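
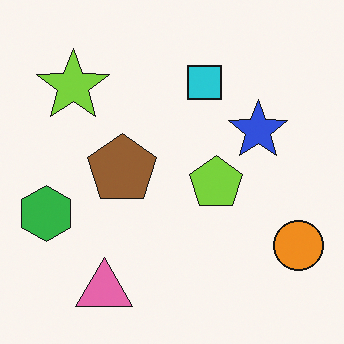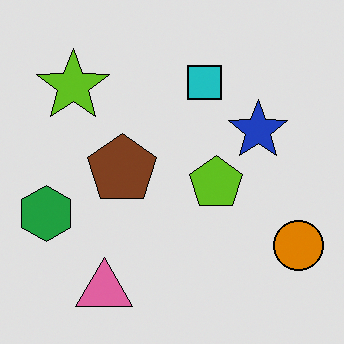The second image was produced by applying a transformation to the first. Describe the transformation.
It was posterized to a reduced palette.

Each flat color has snapped to a coarser quantized level — most visibly, the near-white background has dropped to a flat grey.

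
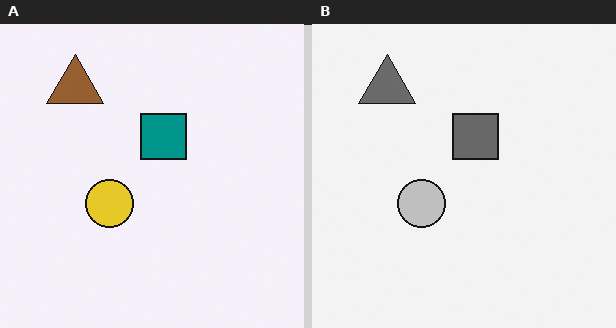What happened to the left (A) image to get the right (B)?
The transformation is: converted to grayscale.

All color is removed — every shape is now a shade of grey.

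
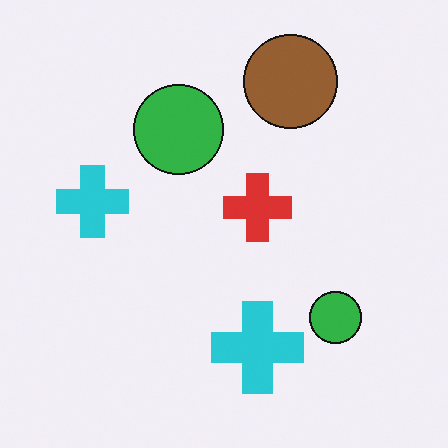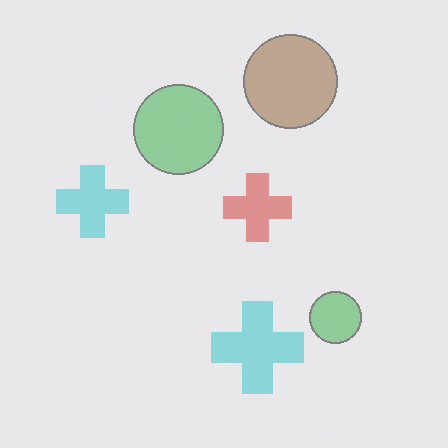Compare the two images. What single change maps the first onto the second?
It was given much lower contrast.

Tones are pushed toward mid-grey across the whole image — a global contrast change.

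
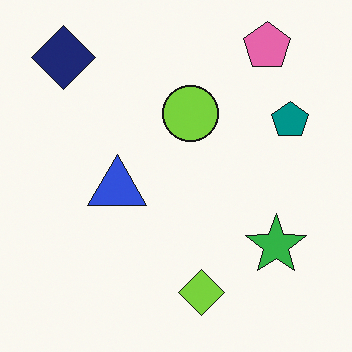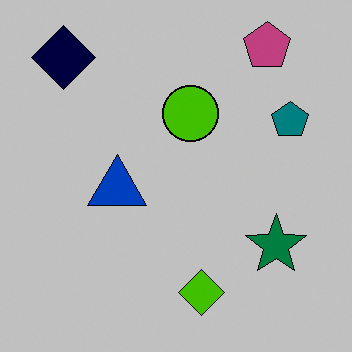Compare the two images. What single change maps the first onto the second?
This is the original image aggressively posterized.

Each flat color has snapped to a coarser quantized level — most visibly, the near-white background has dropped to a flat grey.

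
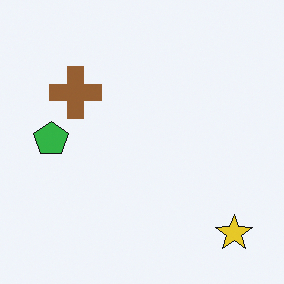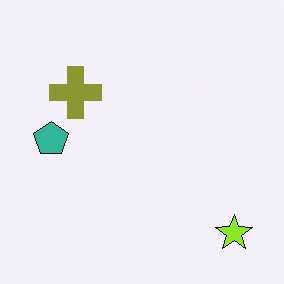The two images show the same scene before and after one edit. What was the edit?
The image was hue-shifted slightly.

Every shape's color has rotated by the same amount around the hue wheel — a uniform hue shift.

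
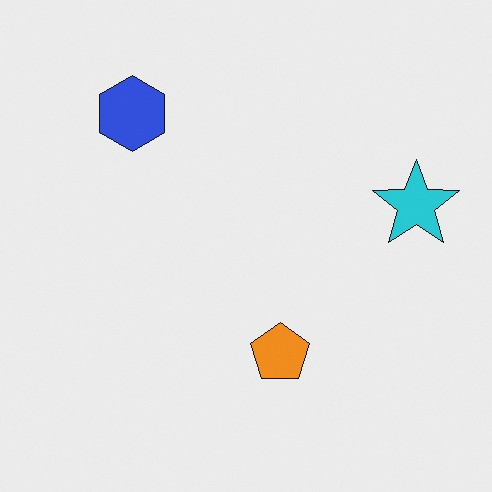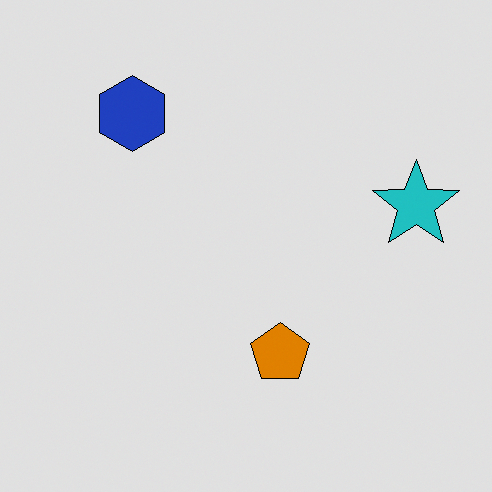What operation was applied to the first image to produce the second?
This is the original image moderately posterized.

Each flat color has snapped to a coarser quantized level — most visibly, the near-white background has dropped to a flat grey.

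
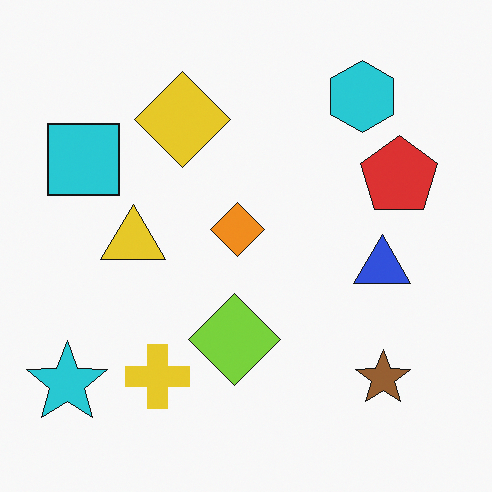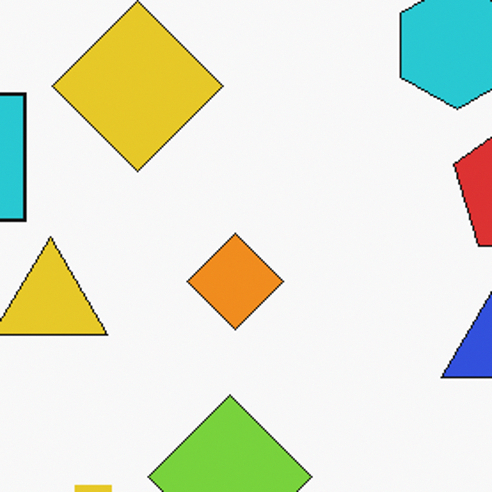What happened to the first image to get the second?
The image was cropped to a noticeably smaller region and rescaled.

The visible shapes are larger and the field of view is narrower; shapes near the original edges may be partly or wholly outside the frame — a crop-and-rescale.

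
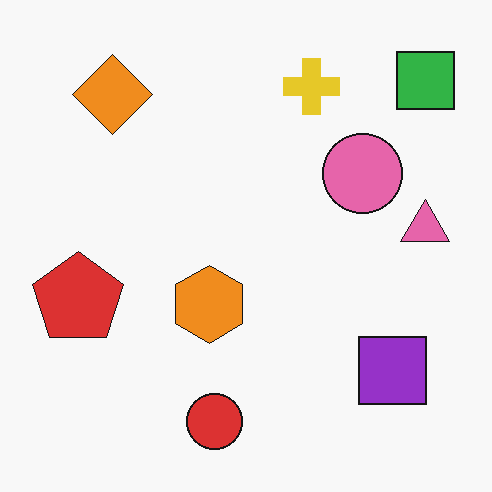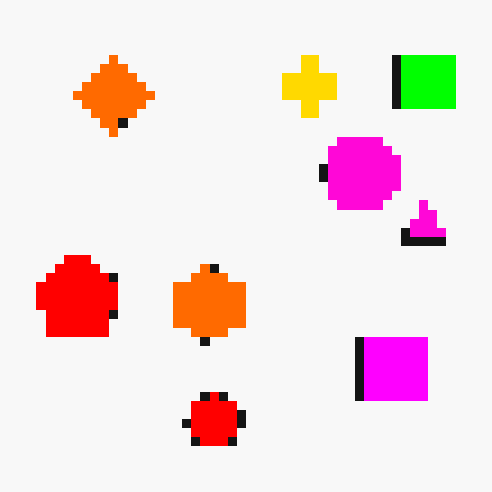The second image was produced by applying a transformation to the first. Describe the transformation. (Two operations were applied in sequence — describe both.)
Made much more vivid (saturation change), then heavily pixelated into large blocks.

All colors are more vivid — a global saturation change. Shapes are reduced to large square blocks; fine edges and outlines are lost — a downscale-then-upscale (mosaic) effect.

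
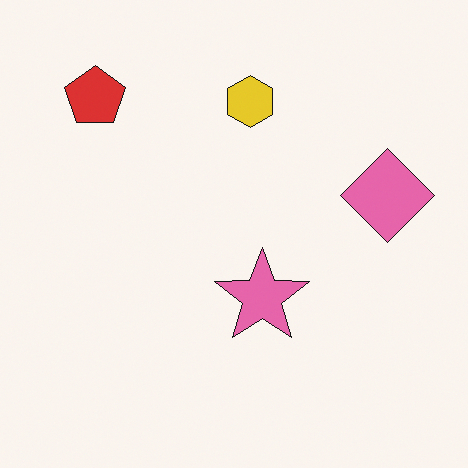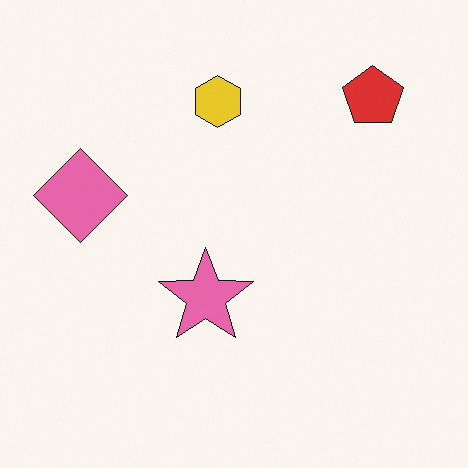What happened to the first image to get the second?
It was flipped horizontally (left ↔ right).

The pink diamond is in the right of the first image and the left of the second — shapes on opposite sides of the vertical midline have swapped in a mirror flip.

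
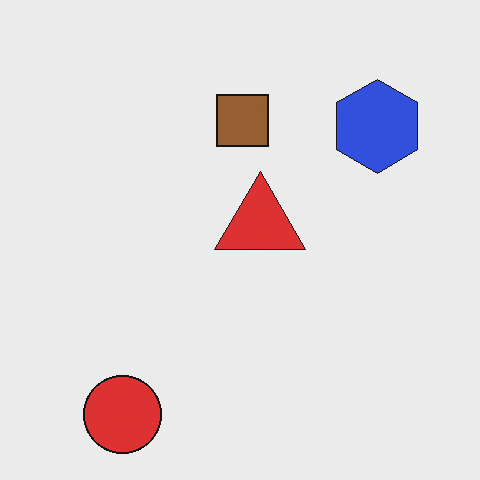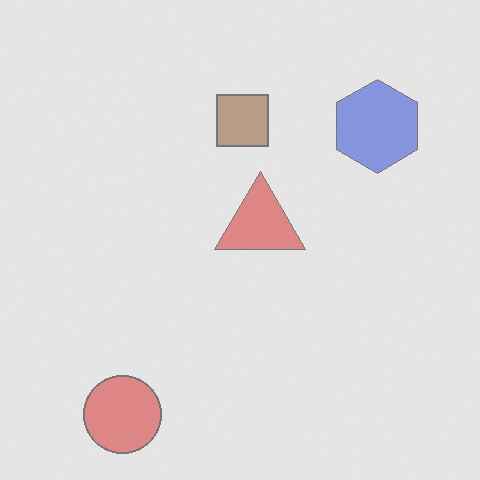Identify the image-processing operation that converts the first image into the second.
The second image is the first washed out (contrast reduced).

Tones are pushed toward mid-grey across the whole image — a global contrast change.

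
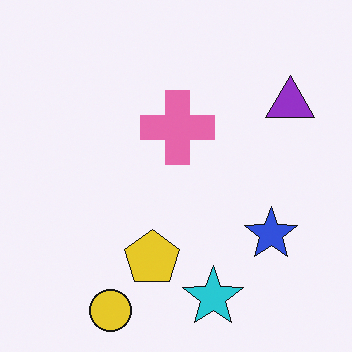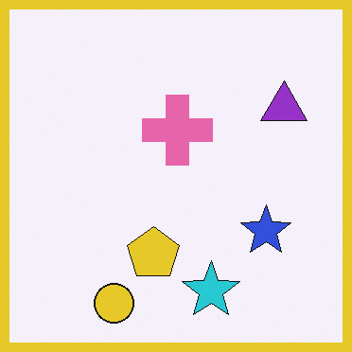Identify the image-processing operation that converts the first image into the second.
This is the original image framed with a yellow border.

A solid yellow frame runs around the edge of the second image, with the content slightly shrunk inside it.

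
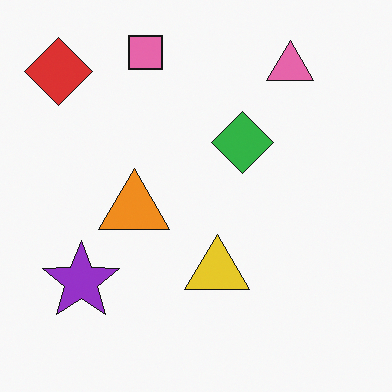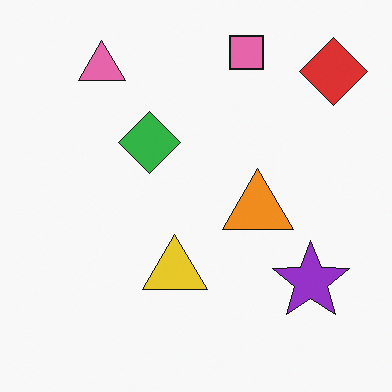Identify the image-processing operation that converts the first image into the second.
It was flipped horizontally (left ↔ right).

The red diamond is in the top-left of the first image and the top-right of the second — shapes on opposite sides of the vertical midline have swapped in a mirror flip.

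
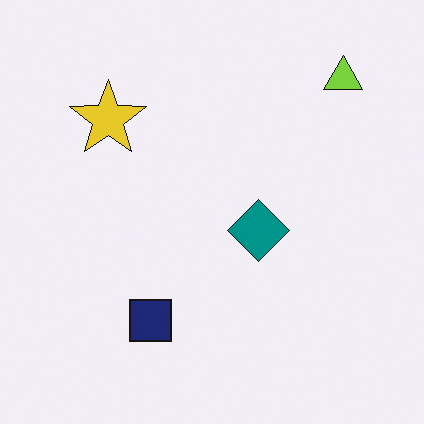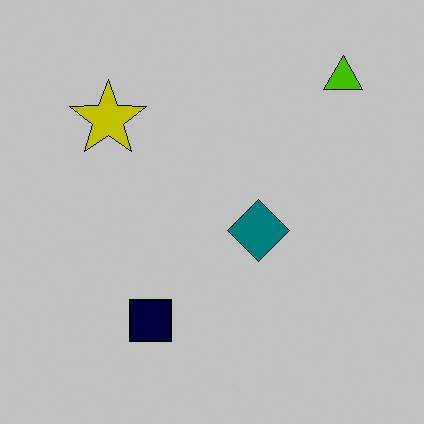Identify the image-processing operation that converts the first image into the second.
The image was heavily posterized to just a handful of flat colors.

Each flat color has snapped to a coarser quantized level — most visibly, the near-white background has dropped to a flat grey.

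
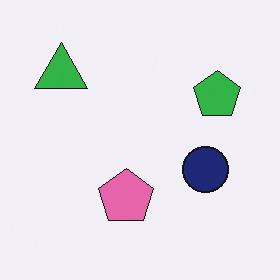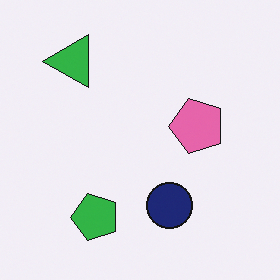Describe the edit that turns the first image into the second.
This is the original image transposed (reflected across the top-left ↔ bottom-right diagonal).

Shapes have swapped their row and column positions — what was in the top-right is now in the bottom-left — a diagonal reflection.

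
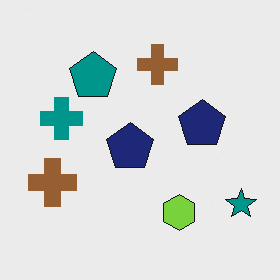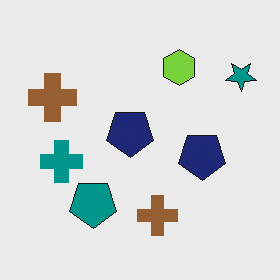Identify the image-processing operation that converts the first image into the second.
The transformation is: flipped vertically (top ↔ bottom).

The lime hexagon is in the bottom of the first image and the top of the second — shapes on opposite sides of the horizontal midline have swapped in a mirror flip.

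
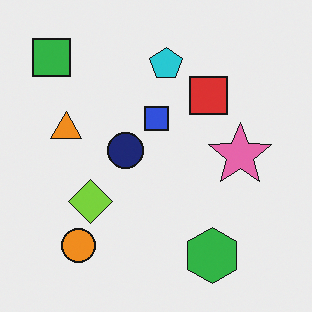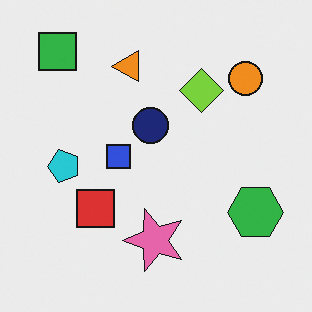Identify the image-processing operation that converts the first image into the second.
The image was transposed (reflected across the top-left ↔ bottom-right diagonal).

Shapes have swapped their row and column positions — what was in the top-right is now in the bottom-left — a diagonal reflection.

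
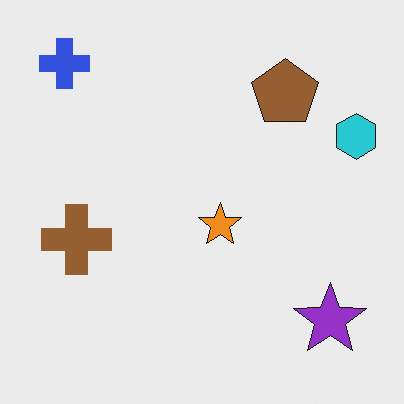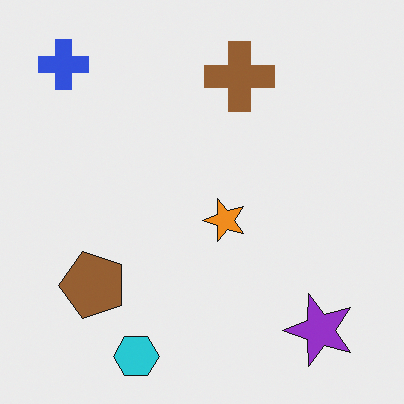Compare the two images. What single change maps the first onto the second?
The image was transposed (reflected across the top-left ↔ bottom-right diagonal).

Shapes have swapped their row and column positions — what was in the top-right is now in the bottom-left — a diagonal reflection.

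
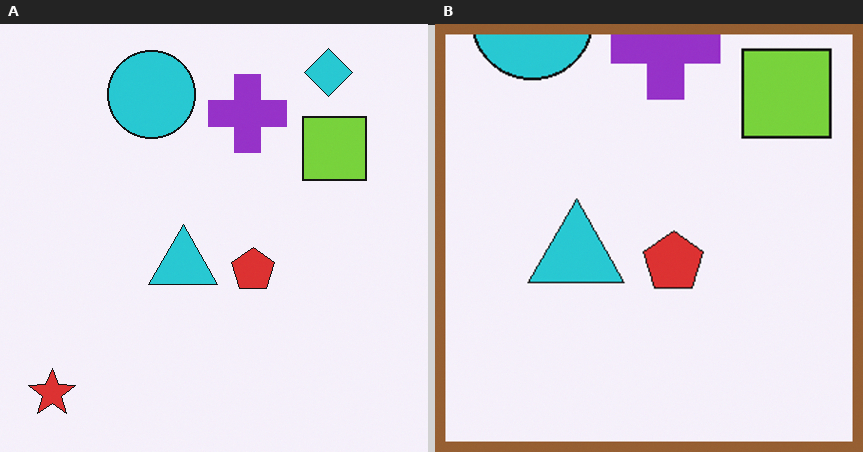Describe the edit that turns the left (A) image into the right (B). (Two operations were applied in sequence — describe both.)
It was cropped to a modestly smaller region and rescaled, then framed with a brown border.

The visible shapes are larger and the field of view is narrower; shapes near the original edges may be partly or wholly outside the frame — a crop-and-rescale. A solid brown frame runs around the edge of the right (B) image, with the content slightly shrunk inside it.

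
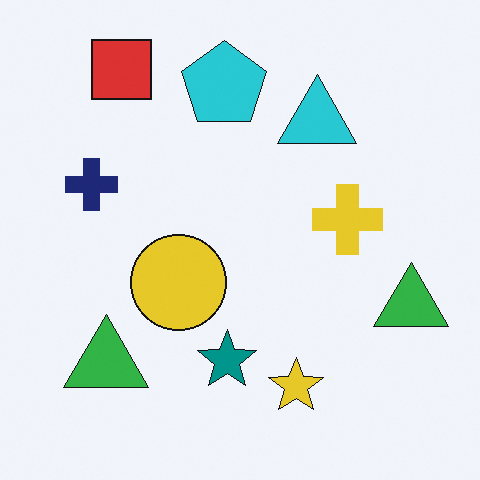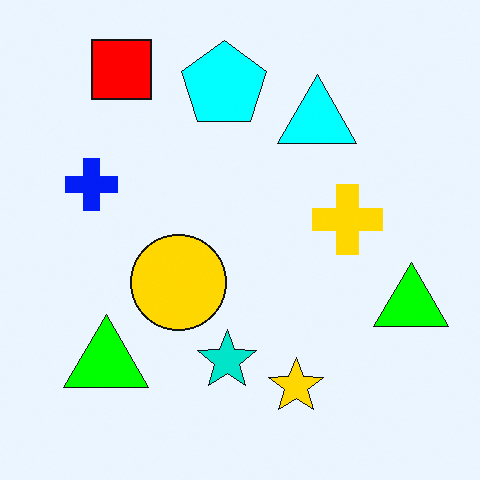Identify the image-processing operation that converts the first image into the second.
The transformation is: heavily oversaturated.

All colors are more vivid — a global saturation change.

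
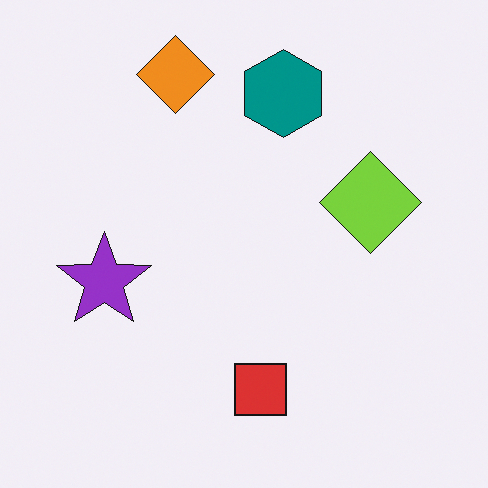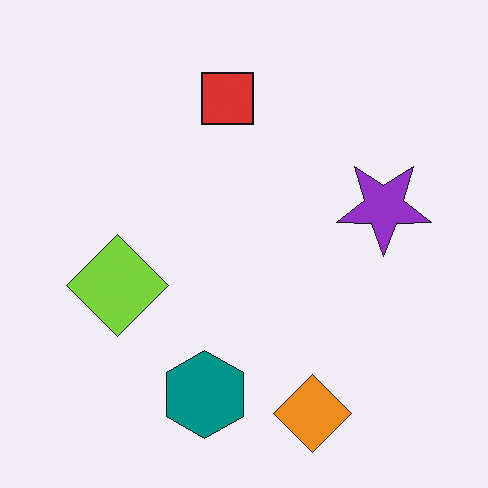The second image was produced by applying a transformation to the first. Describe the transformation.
Rotated 180°.

The orange diamond sits in the top of the first image and the bottom of the second — consistent with a whole-image 180° rotation.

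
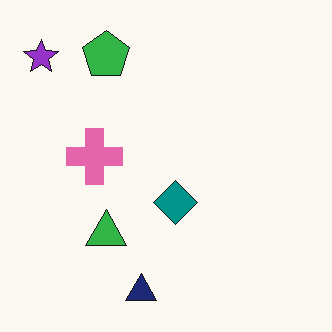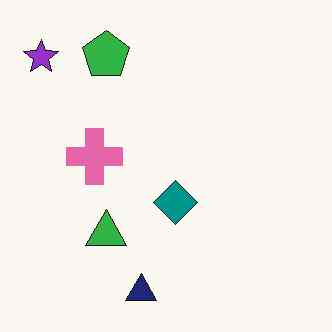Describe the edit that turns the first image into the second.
The transformation is: JPEG-compressed with visible artifacts.

Blocky 8×8 compression artifacts appear around shape edges and the flat background shows ringing — characteristic JPEG degradation.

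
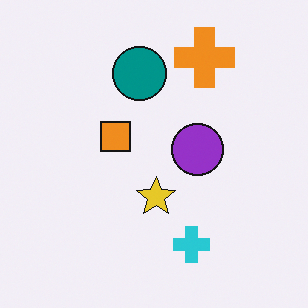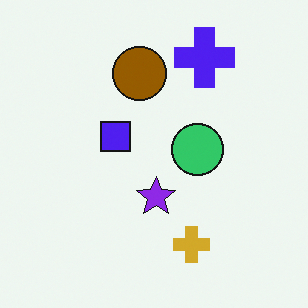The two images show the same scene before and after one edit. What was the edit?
The second image is the first hue-shifted by a large amount.

Every shape's color has rotated by the same amount around the hue wheel — a uniform hue shift.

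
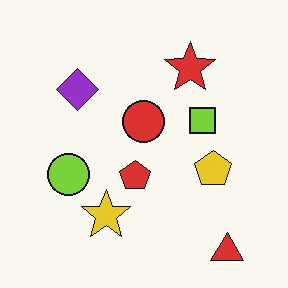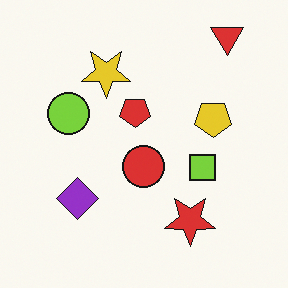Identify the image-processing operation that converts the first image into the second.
The transformation is: flipped vertically (top ↔ bottom).

The red triangle is in the bottom-right of the first image and the top-right of the second — shapes on opposite sides of the horizontal midline have swapped in a mirror flip.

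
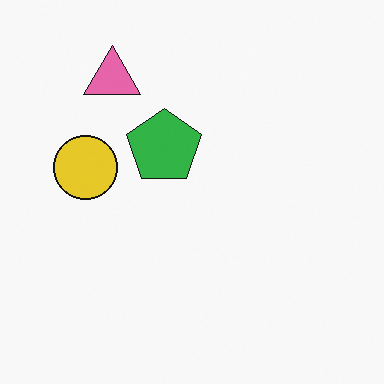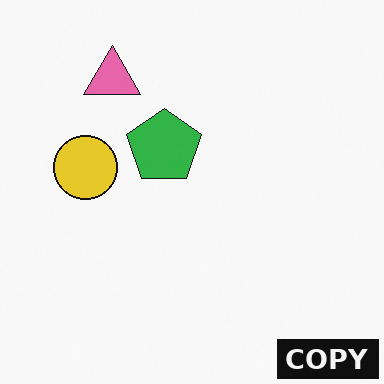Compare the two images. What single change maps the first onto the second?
Watermarked with the text "COPY" in the lower-right corner.

A dark label reading "COPY" appears in the lower-right corner.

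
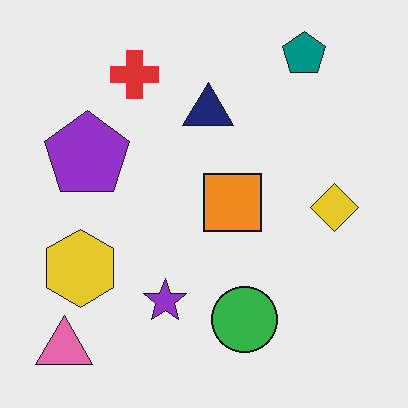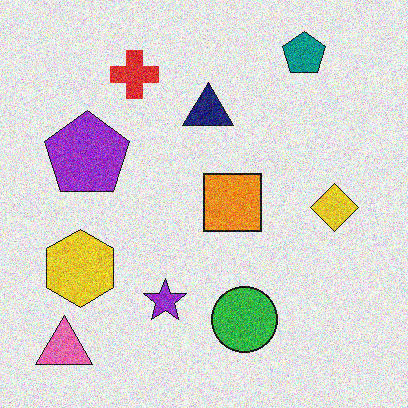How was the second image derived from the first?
The image was degraded with moderate additive noise.

Random speckle covers the whole image, including the flat background.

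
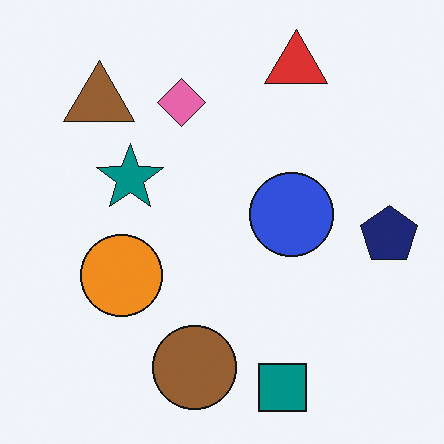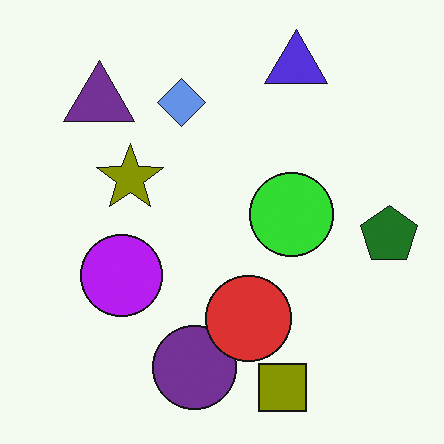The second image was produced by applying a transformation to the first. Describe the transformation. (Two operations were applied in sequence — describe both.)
The second image is the first hue-shifted by a large amount, then overlaid with an additional red circle.

Every shape's color has rotated by the same amount around the hue wheel — a uniform hue shift. A red circle appears in the second image that is absent from the first.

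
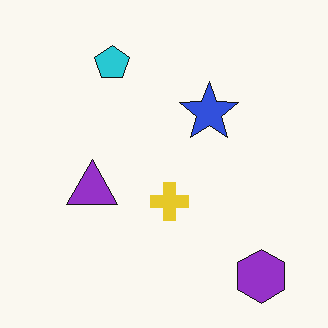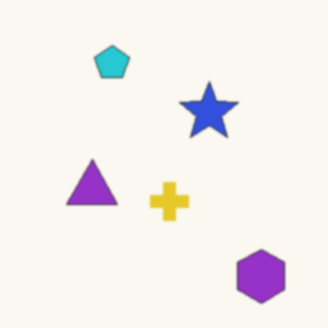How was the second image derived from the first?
The image was lightly blurred.

Shape edges and outlines are uniformly softened across the whole image.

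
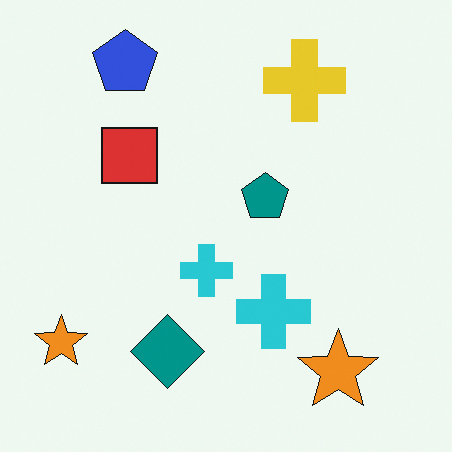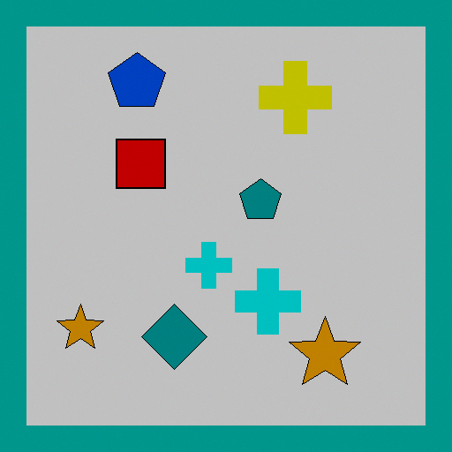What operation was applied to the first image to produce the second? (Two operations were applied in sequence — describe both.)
The transformation is: heavily posterized to just a handful of flat colors, then framed with a teal border.

Each flat color has snapped to a coarser quantized level — most visibly, the near-white background has dropped to a flat grey. A solid teal frame runs around the edge of the second image, with the content slightly shrunk inside it.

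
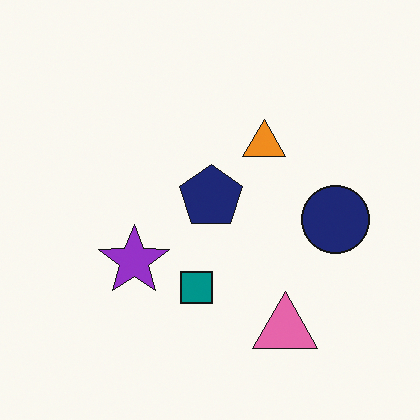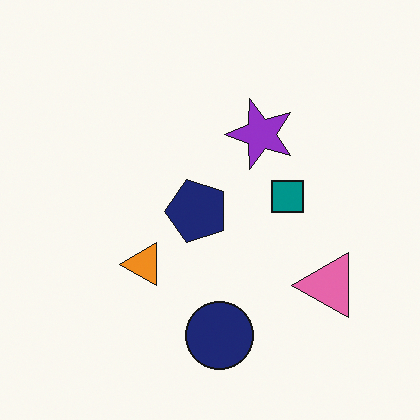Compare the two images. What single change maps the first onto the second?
Transposed (reflected across the top-left ↔ bottom-right diagonal).

Shapes have swapped their row and column positions — what was in the top-right is now in the bottom-left — a diagonal reflection.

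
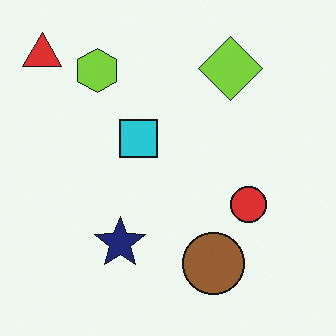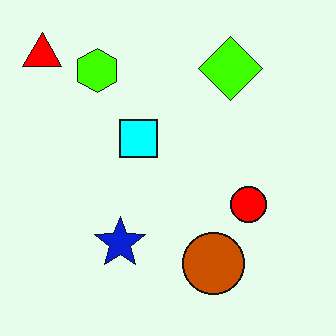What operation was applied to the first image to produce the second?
It was heavily oversaturated.

All colors are more vivid — a global saturation change.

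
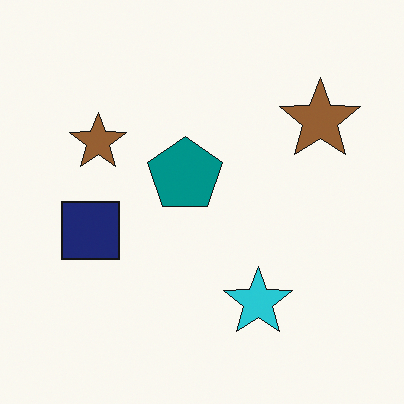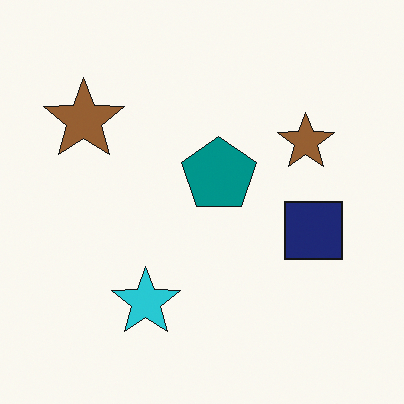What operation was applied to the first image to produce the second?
This is the original image flipped horizontally (left ↔ right).

The navy square is in the left of the first image and the right of the second — shapes on opposite sides of the vertical midline have swapped in a mirror flip.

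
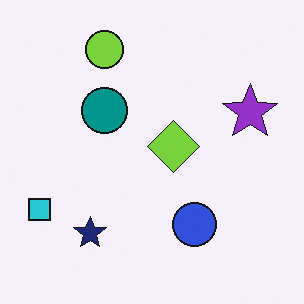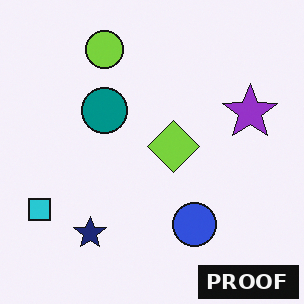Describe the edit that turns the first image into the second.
It was watermarked with the text "PROOF" in the lower-right corner.

A dark label reading "PROOF" appears in the lower-right corner.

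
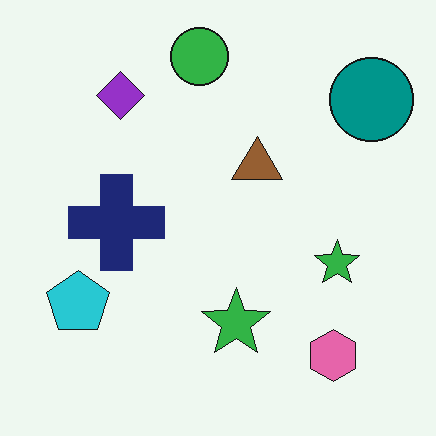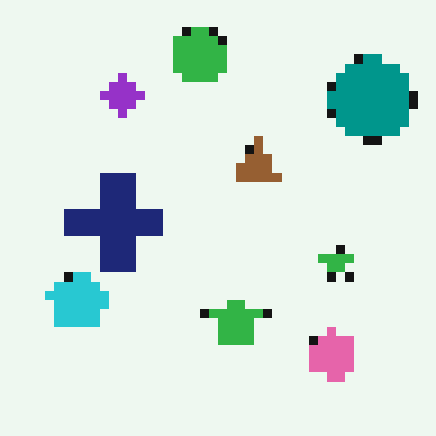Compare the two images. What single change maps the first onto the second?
The second image is the first coarsely pixelated.

Shapes are reduced to large square blocks; fine edges and outlines are lost — a downscale-then-upscale (mosaic) effect.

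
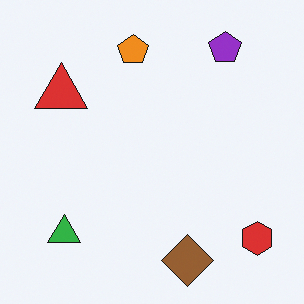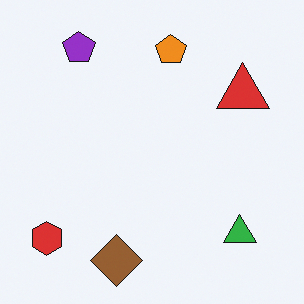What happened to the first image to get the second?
It was flipped horizontally (left ↔ right).

The red hexagon is in the bottom-right of the first image and the bottom-left of the second — shapes on opposite sides of the vertical midline have swapped in a mirror flip.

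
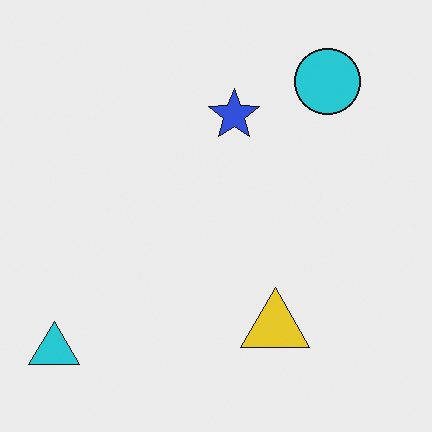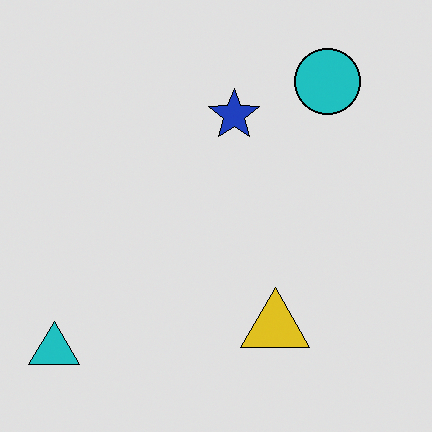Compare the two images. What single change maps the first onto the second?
Posterized to a reduced palette.

Each flat color has snapped to a coarser quantized level — most visibly, the near-white background has dropped to a flat grey.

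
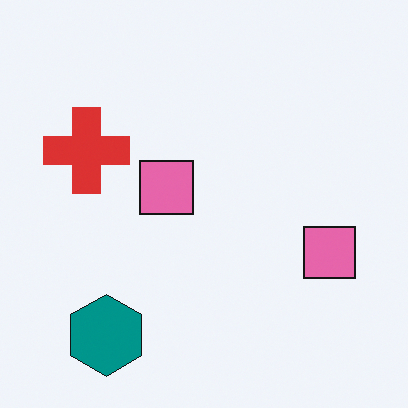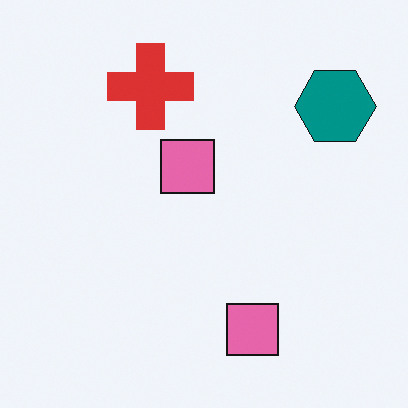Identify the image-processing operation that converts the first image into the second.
Transposed (reflected across the top-left ↔ bottom-right diagonal).

Shapes have swapped their row and column positions — what was in the top-right is now in the bottom-left — a diagonal reflection.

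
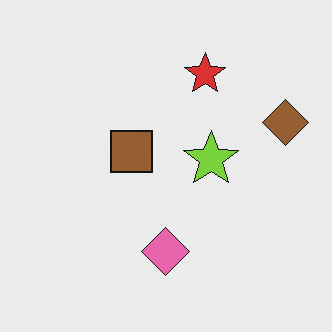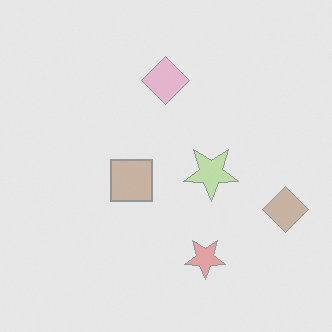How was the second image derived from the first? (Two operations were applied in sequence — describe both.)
This is the original image flipped vertically (top ↔ bottom), then washed out (contrast reduced).

The red star is in the top of the first image and the bottom of the second — shapes on opposite sides of the horizontal midline have swapped in a mirror flip. Tones are pushed toward mid-grey across the whole image — a global contrast change.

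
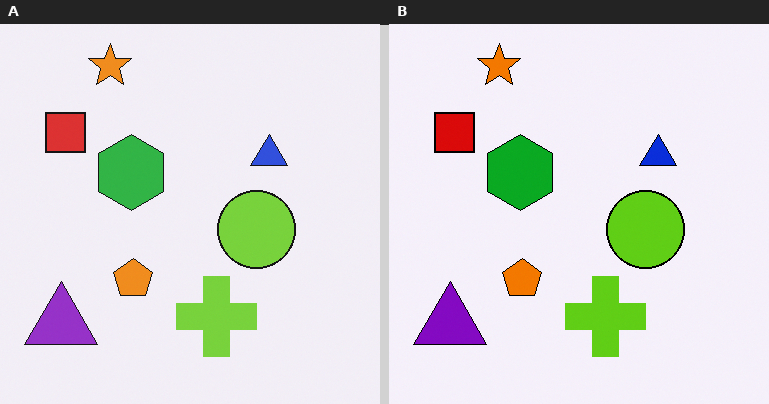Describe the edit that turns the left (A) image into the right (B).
The image was given slightly increased contrast.

Tones are pushed away from mid-grey across the whole image — a global contrast change.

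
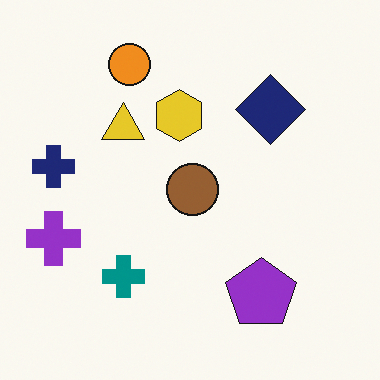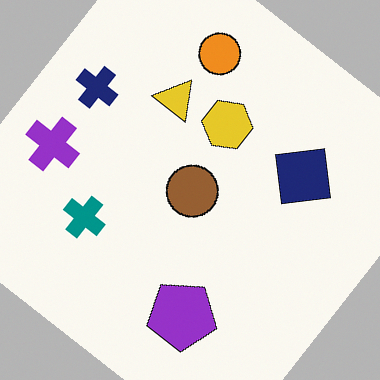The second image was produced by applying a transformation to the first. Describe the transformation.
This is the original image rotated clockwise by a large amount — several tens of degrees.

Every shape is tilted by the same angle and the image corners show triangular fill wedges — a whole-image rotation by a non-right angle.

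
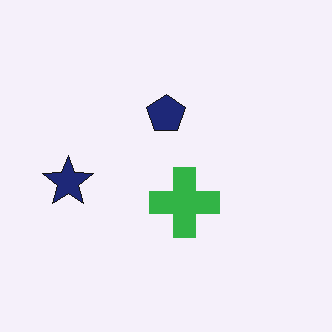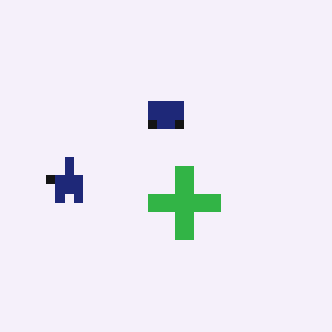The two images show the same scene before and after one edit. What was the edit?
The second image is the first heavily pixelated into large blocks.

Shapes are reduced to large square blocks; fine edges and outlines are lost — a downscale-then-upscale (mosaic) effect.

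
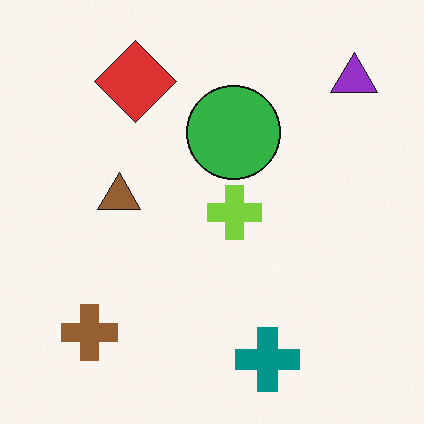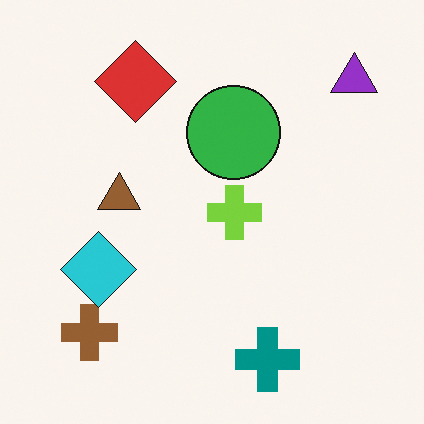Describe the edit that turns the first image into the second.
The transformation is: overlaid with an additional cyan diamond.

A cyan diamond appears in the second image that is absent from the first.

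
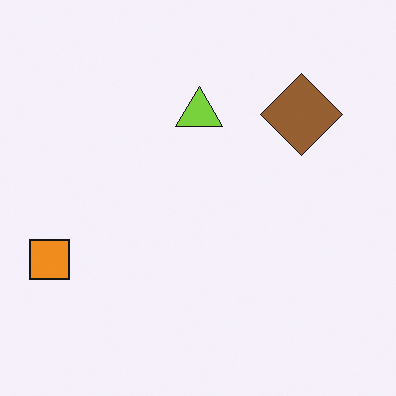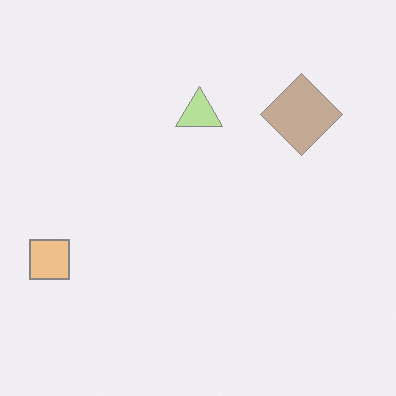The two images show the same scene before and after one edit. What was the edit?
The transformation is: washed out (contrast reduced).

Tones are pushed toward mid-grey across the whole image — a global contrast change.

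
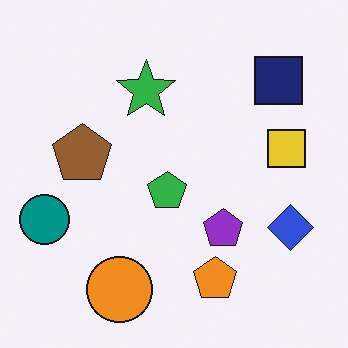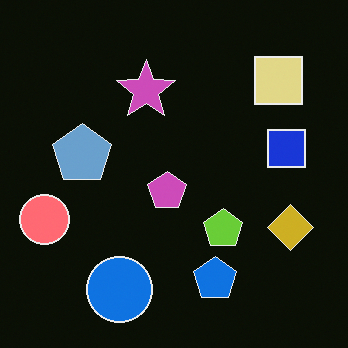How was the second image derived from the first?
The transformation is: color-inverted (negative).

The light background has become dark and every shape's color is its complement — a photographic negative.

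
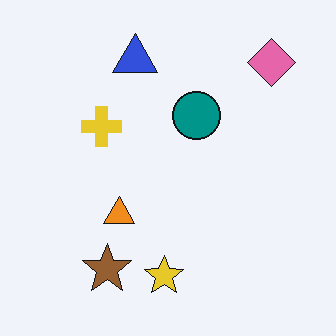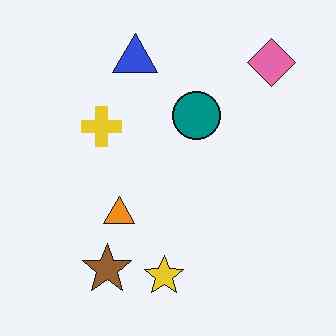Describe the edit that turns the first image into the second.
The transformation is: given moderate JPEG compression.

Blocky 8×8 compression artifacts appear around shape edges and the flat background shows ringing — characteristic JPEG degradation.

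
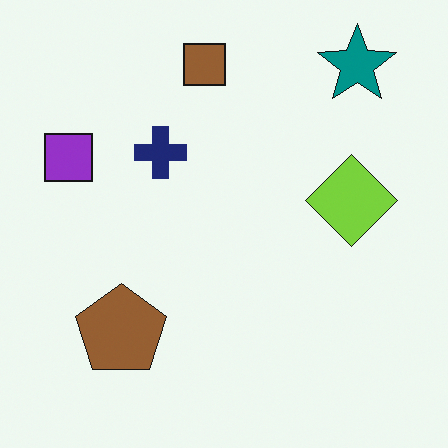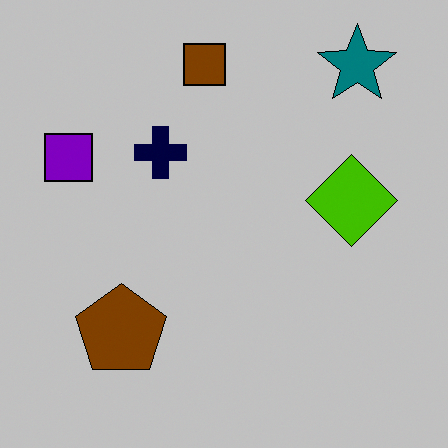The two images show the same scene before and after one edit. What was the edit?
The transformation is: heavily posterized to just a handful of flat colors.

Each flat color has snapped to a coarser quantized level — most visibly, the near-white background has dropped to a flat grey.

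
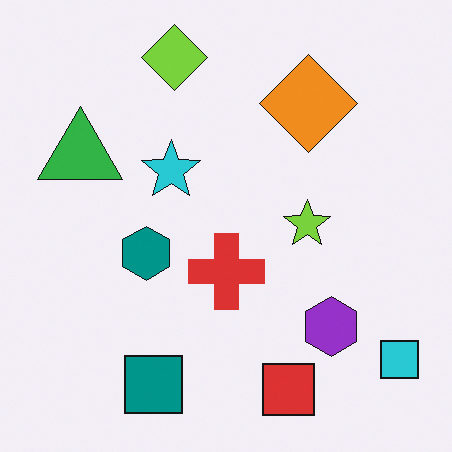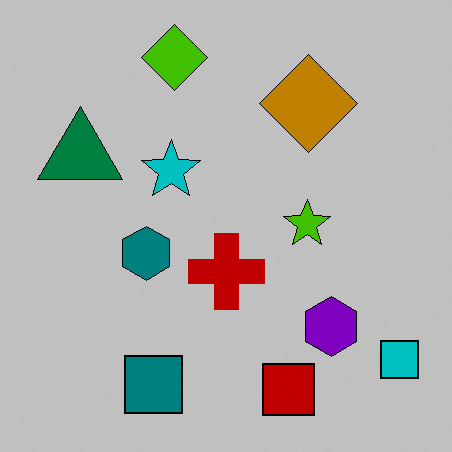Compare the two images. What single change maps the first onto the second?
The transformation is: aggressively posterized.

Each flat color has snapped to a coarser quantized level — most visibly, the near-white background has dropped to a flat grey.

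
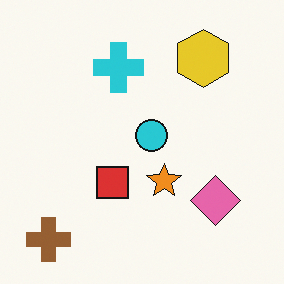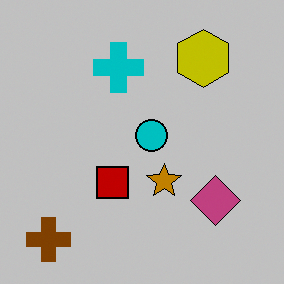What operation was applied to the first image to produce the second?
The transformation is: aggressively posterized.

Each flat color has snapped to a coarser quantized level — most visibly, the near-white background has dropped to a flat grey.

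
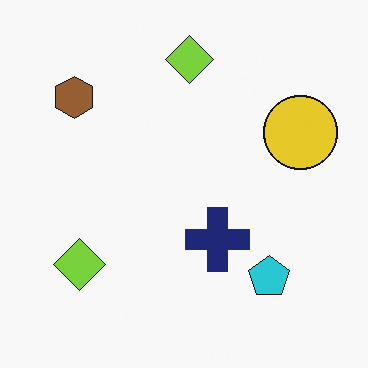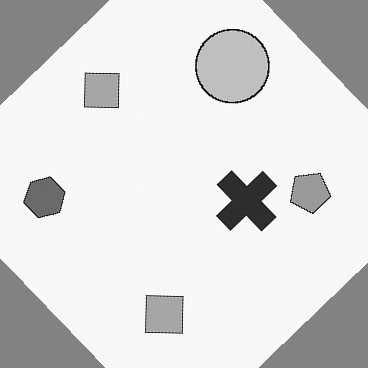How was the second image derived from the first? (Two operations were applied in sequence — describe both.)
Converted to grayscale, then rotated counter-clockwise by a large amount — several tens of degrees.

All color is removed — every shape is now a shade of grey. Every shape is tilted by the same angle and the image corners show triangular fill wedges — a whole-image rotation by a non-right angle.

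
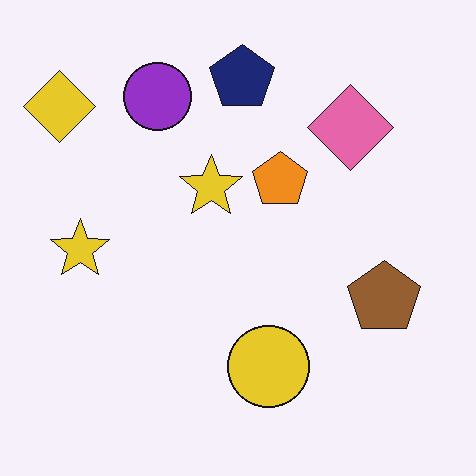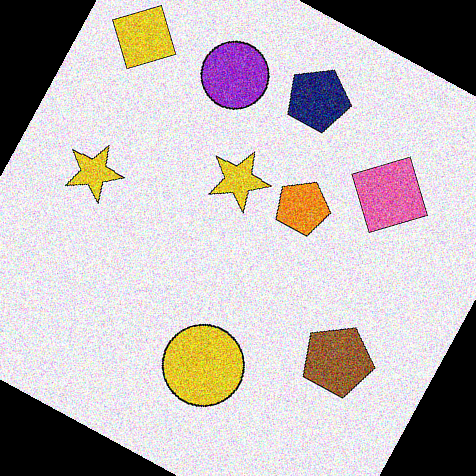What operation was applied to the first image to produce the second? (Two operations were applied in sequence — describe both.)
Degraded with strong gaussian noise, then rotated clockwise by a moderate amount.

Random speckle covers the whole image, including the flat background. Every shape is tilted by the same angle and the image corners show triangular fill wedges — a whole-image rotation by a non-right angle.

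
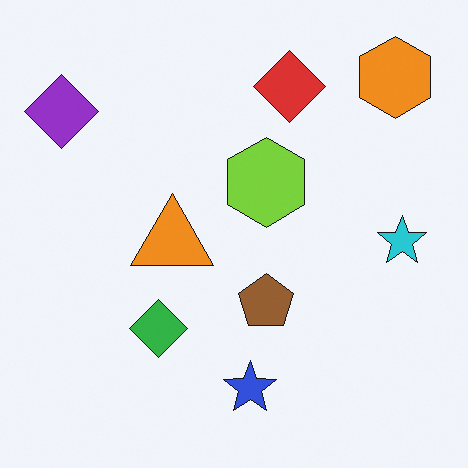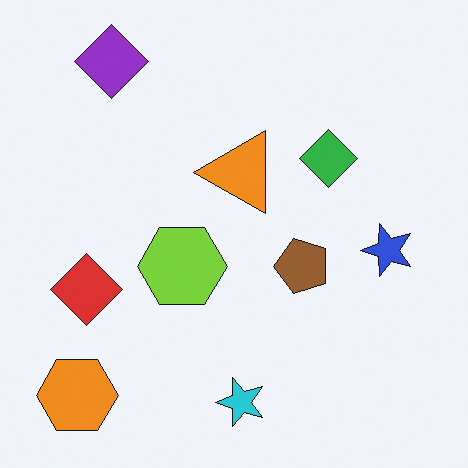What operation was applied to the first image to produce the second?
Transposed (reflected across the top-left ↔ bottom-right diagonal).

Shapes have swapped their row and column positions — what was in the top-right is now in the bottom-left — a diagonal reflection.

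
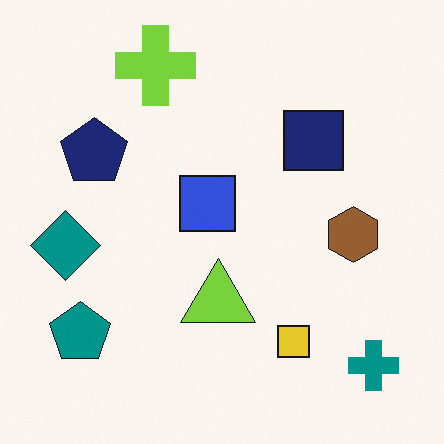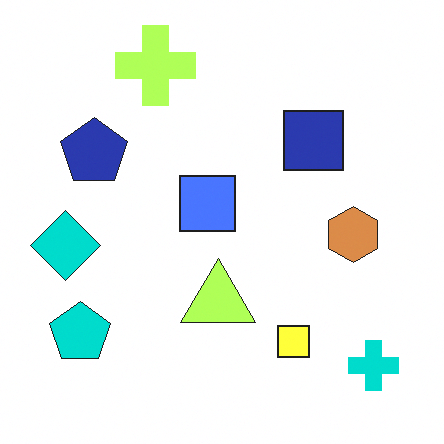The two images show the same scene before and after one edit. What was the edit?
The transformation is: noticeably brightened.

Every pixel — background and shapes alike — is uniformly brightened.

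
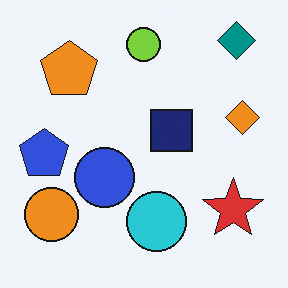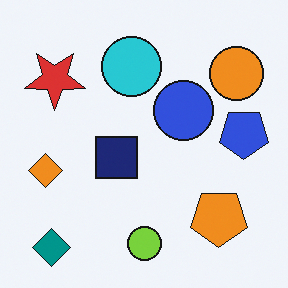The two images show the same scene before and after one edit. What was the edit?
This is the original image rotated 180°.

The teal diamond sits in the top-right of the first image and the bottom-left of the second — consistent with a whole-image 180° rotation.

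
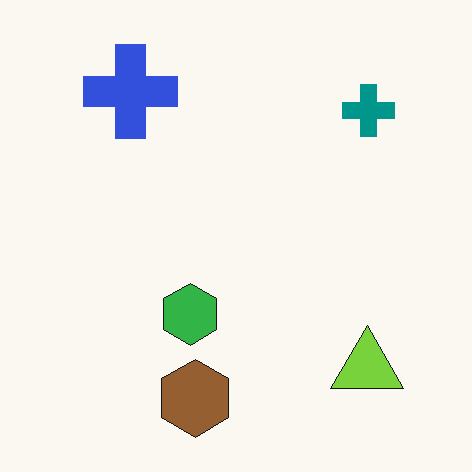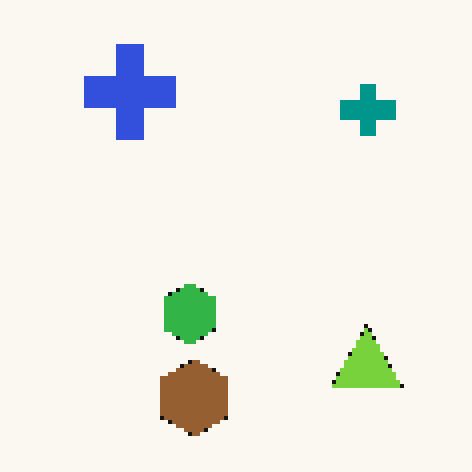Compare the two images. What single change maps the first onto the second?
The image was mildly pixelated.

Shapes are reduced to large square blocks; fine edges and outlines are lost — a downscale-then-upscale (mosaic) effect.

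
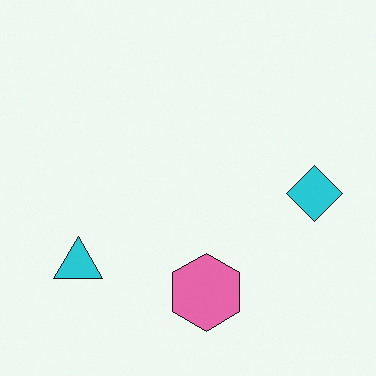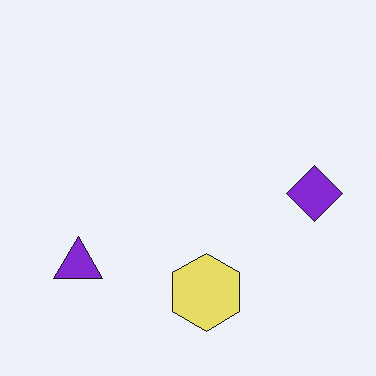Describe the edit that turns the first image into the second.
Hue-shifted by a moderate amount.

Every shape's color has rotated by the same amount around the hue wheel — a uniform hue shift.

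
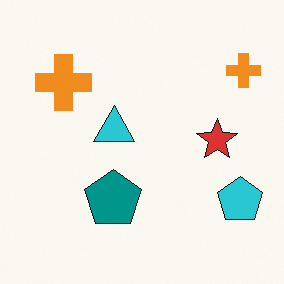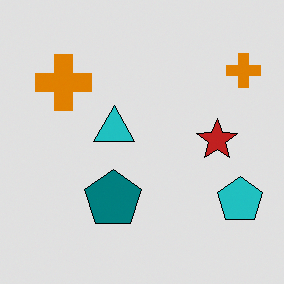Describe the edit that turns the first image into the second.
This is the original image moderately posterized.

Each flat color has snapped to a coarser quantized level — most visibly, the near-white background has dropped to a flat grey.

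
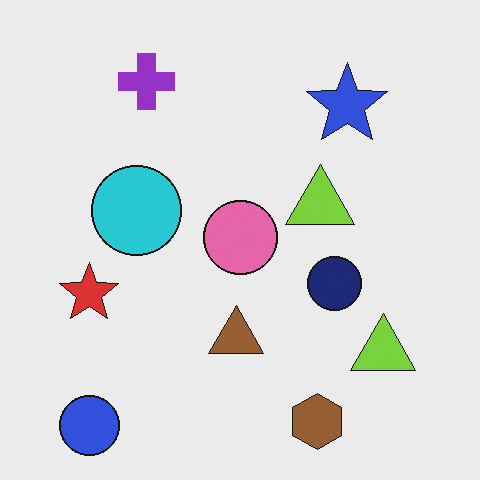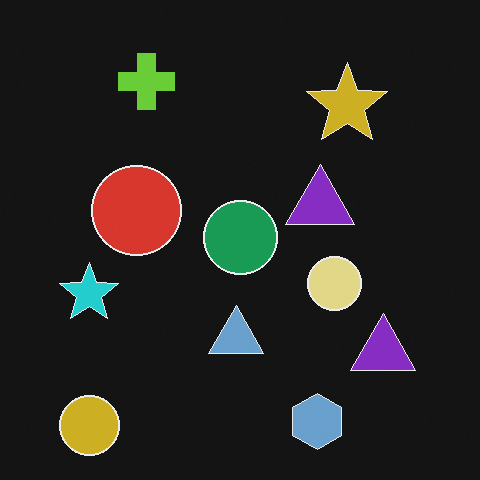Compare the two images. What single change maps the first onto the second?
The second image is the first color-inverted (negative).

The light background has become dark and every shape's color is its complement — a photographic negative.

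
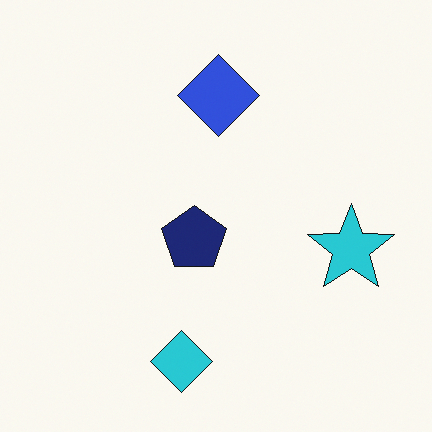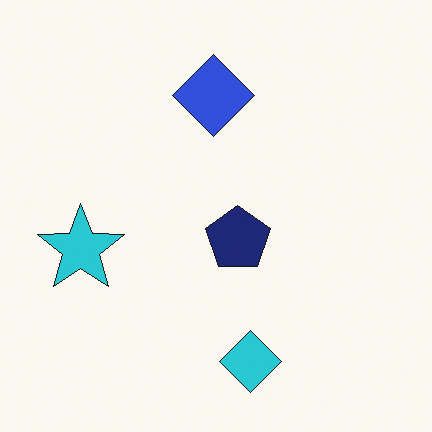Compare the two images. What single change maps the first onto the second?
The transformation is: flipped horizontally (left ↔ right).

The cyan star is in the right of the first image and the left of the second — shapes on opposite sides of the vertical midline have swapped in a mirror flip.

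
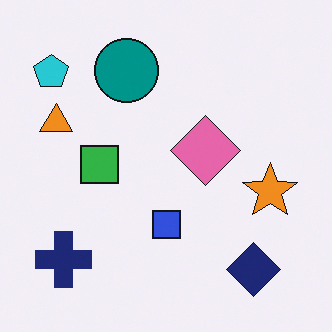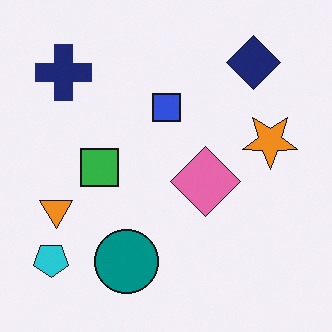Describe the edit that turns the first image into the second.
Flipped vertically (top ↔ bottom).

The navy diamond is in the bottom-right of the first image and the top-right of the second — shapes on opposite sides of the horizontal midline have swapped in a mirror flip.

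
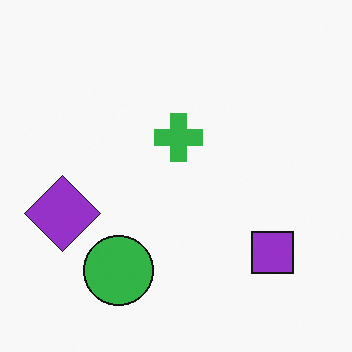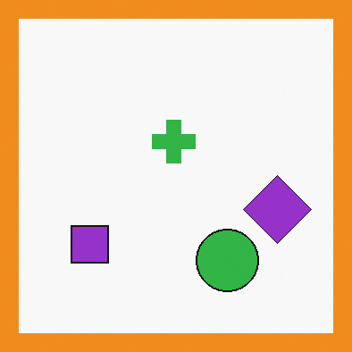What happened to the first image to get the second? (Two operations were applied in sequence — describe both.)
The transformation is: flipped horizontally (left ↔ right), then framed with a orange border.

The purple diamond is in the left of the first image and the right of the second — shapes on opposite sides of the vertical midline have swapped in a mirror flip. A solid orange frame runs around the edge of the second image, with the content slightly shrunk inside it.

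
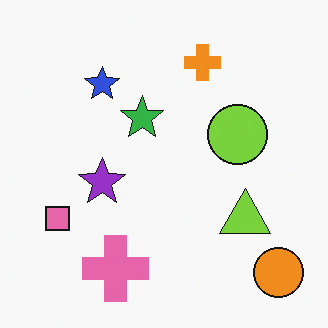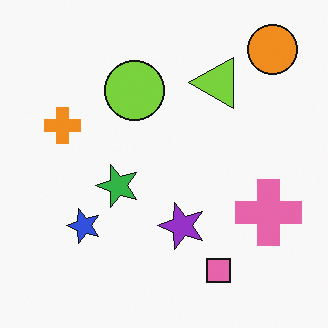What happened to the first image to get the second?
The image was rotated 90° counter-clockwise.

The orange circle sits in the bottom-right of the first image and the top-right of the second — consistent with a whole-image 90° counter-clockwise rotation.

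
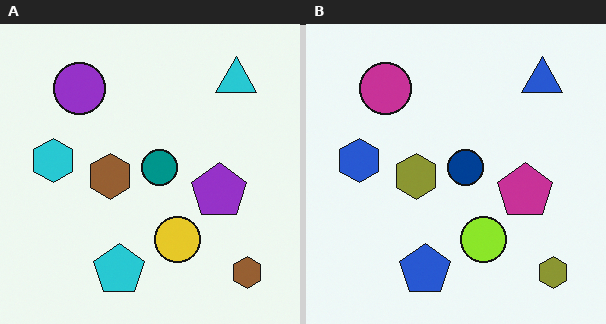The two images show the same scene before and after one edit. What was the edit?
Hue-shifted by a small amount.

Every shape's color has rotated by the same amount around the hue wheel — a uniform hue shift.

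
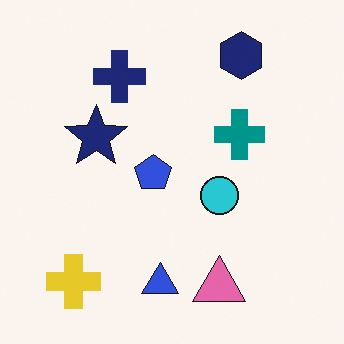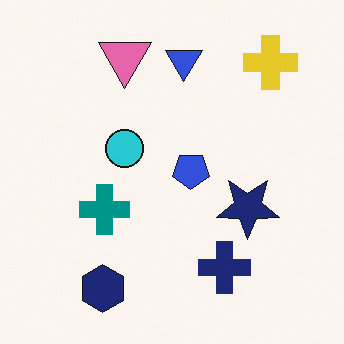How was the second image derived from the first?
The transformation is: rotated 180°.

The yellow cross sits in the bottom-left of the first image and the top-right of the second — consistent with a whole-image 180° rotation.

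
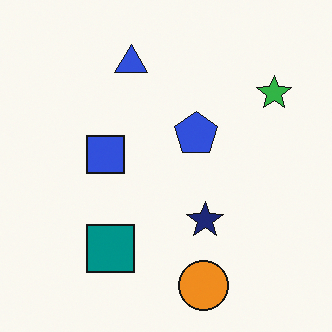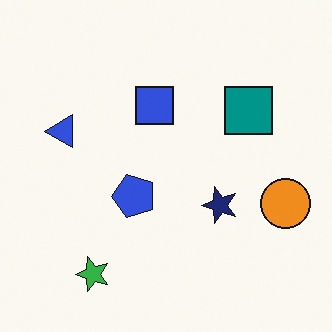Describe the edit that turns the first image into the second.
Transposed (reflected across the top-left ↔ bottom-right diagonal).

Shapes have swapped their row and column positions — what was in the top-right is now in the bottom-left — a diagonal reflection.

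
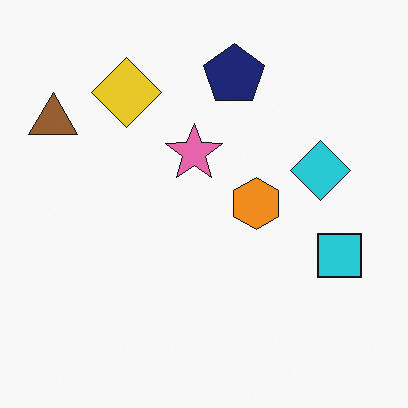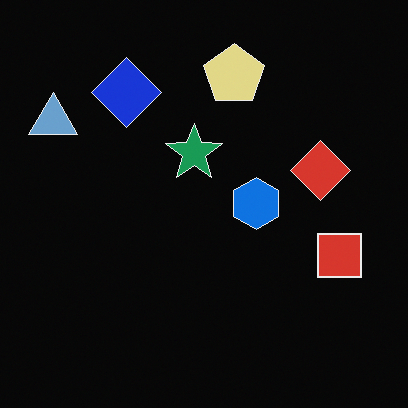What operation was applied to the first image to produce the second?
The transformation is: color-inverted (negative).

The light background has become dark and every shape's color is its complement — a photographic negative.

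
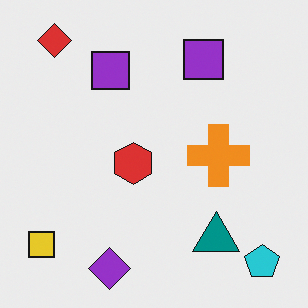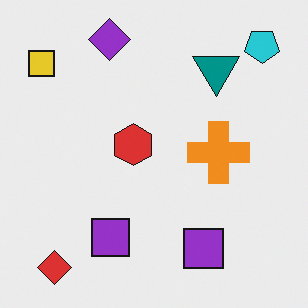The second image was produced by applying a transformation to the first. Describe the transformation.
It was flipped vertically (top ↔ bottom).

The purple diamond is in the bottom of the first image and the top of the second — shapes on opposite sides of the horizontal midline have swapped in a mirror flip.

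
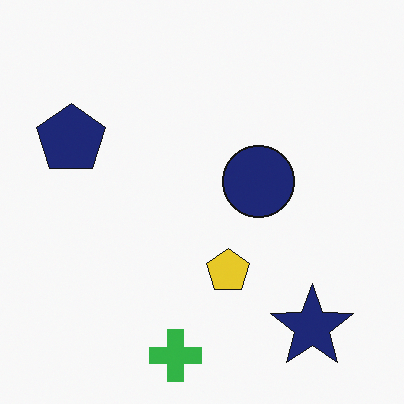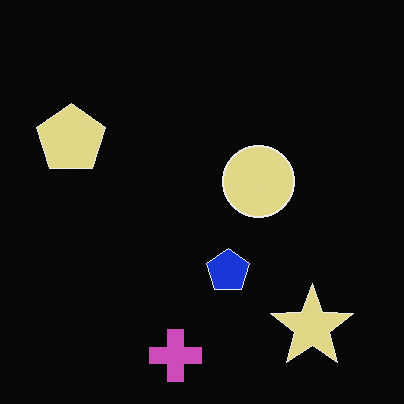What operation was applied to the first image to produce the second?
The second image is the first color-inverted (negative).

The light background has become dark and every shape's color is its complement — a photographic negative.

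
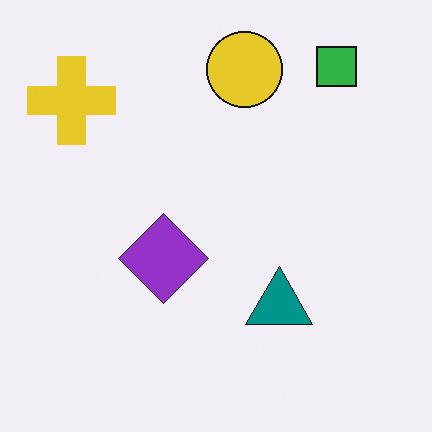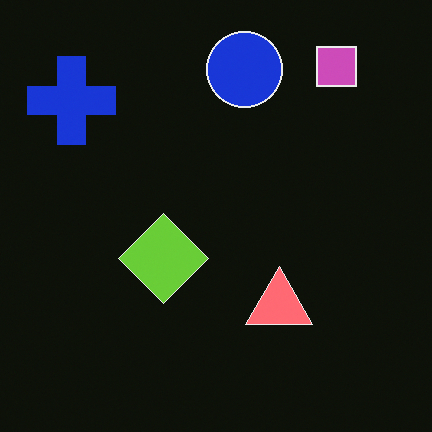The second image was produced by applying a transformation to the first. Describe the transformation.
This is the original image color-inverted (negative).

The light background has become dark and every shape's color is its complement — a photographic negative.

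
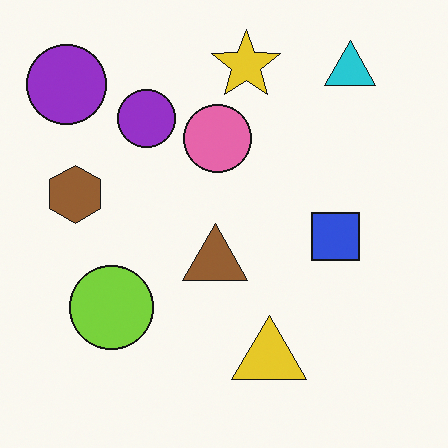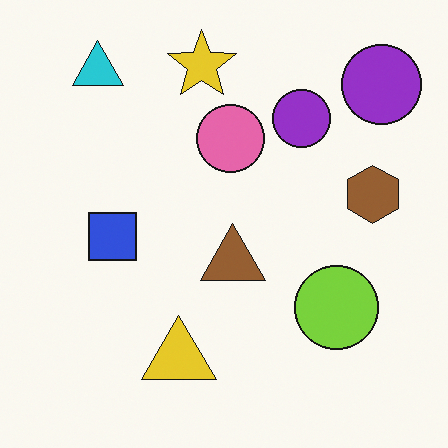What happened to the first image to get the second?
This is the original image flipped horizontally (left ↔ right).

The brown hexagon is in the left of the first image and the right of the second — shapes on opposite sides of the vertical midline have swapped in a mirror flip.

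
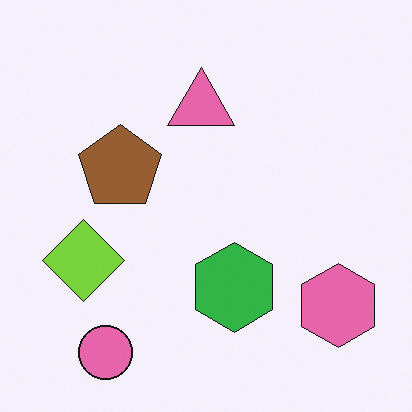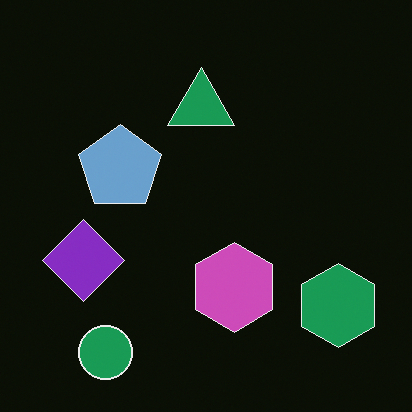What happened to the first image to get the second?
This is the original image color-inverted (negative).

The light background has become dark and every shape's color is its complement — a photographic negative.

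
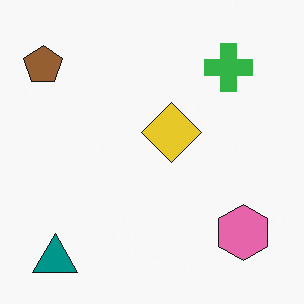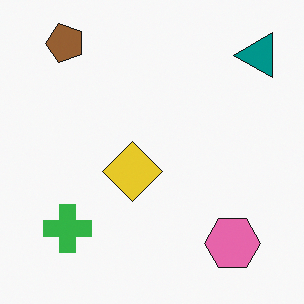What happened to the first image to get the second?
The transformation is: transposed (reflected across the top-left ↔ bottom-right diagonal).

Shapes have swapped their row and column positions — what was in the top-right is now in the bottom-left — a diagonal reflection.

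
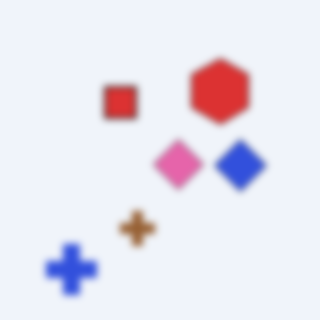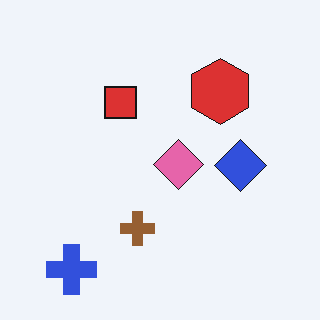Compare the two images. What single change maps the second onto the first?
It was moderately blurred.

Shape edges and outlines are uniformly softened across the whole image.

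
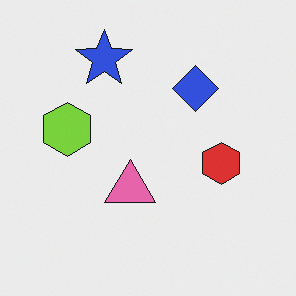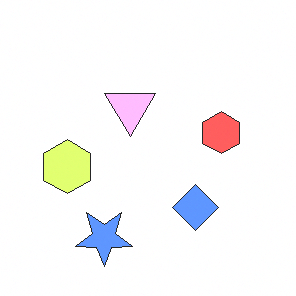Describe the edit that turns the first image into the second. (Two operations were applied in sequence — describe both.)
This is the original image substantially brightened, then flipped vertically (top ↔ bottom).

Every pixel — background and shapes alike — is uniformly brightened. The blue star is in the top of the first image and the bottom of the second — shapes on opposite sides of the horizontal midline have swapped in a mirror flip.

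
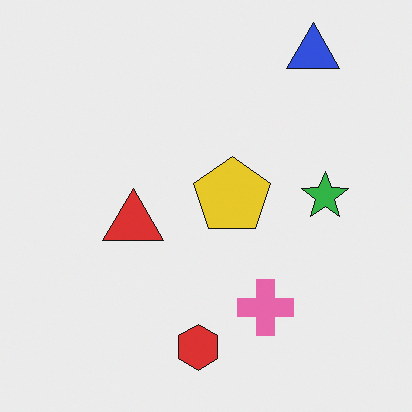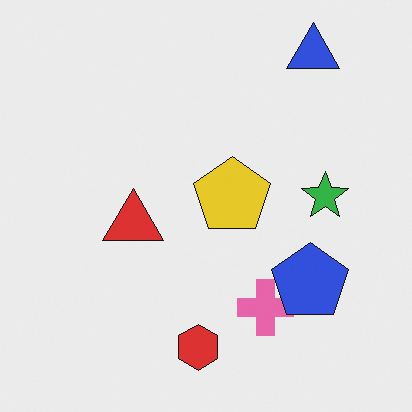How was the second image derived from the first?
It was overlaid with an additional blue pentagon.

A blue pentagon appears in the second image that is absent from the first.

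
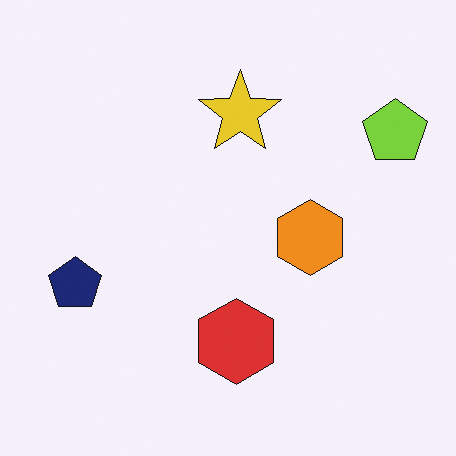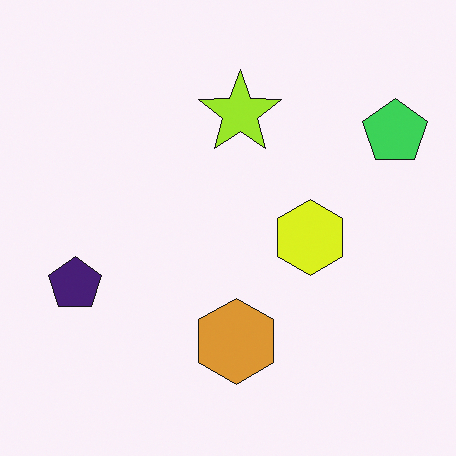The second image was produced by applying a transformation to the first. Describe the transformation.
The transformation is: hue-shifted slightly.

Every shape's color has rotated by the same amount around the hue wheel — a uniform hue shift.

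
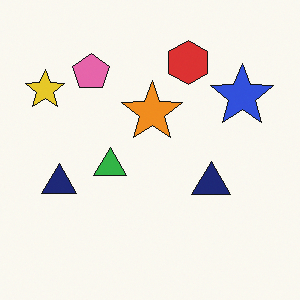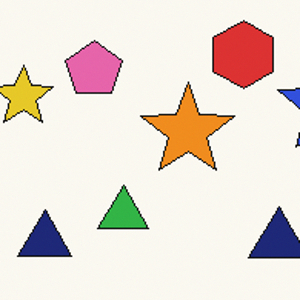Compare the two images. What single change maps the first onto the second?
The second image is the first cropped to a modestly smaller region and rescaled.

The visible shapes are larger and the field of view is narrower; shapes near the original edges may be partly or wholly outside the frame — a crop-and-rescale.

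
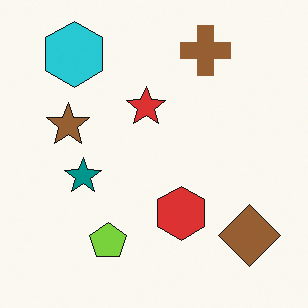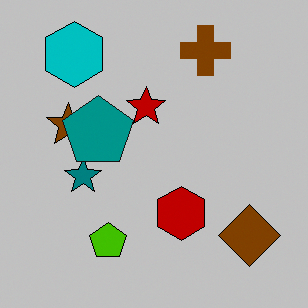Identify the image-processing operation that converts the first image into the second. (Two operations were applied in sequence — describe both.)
The second image is the first aggressively posterized, then overlaid with an additional teal pentagon.

Each flat color has snapped to a coarser quantized level — most visibly, the near-white background has dropped to a flat grey. A teal pentagon appears in the second image that is absent from the first.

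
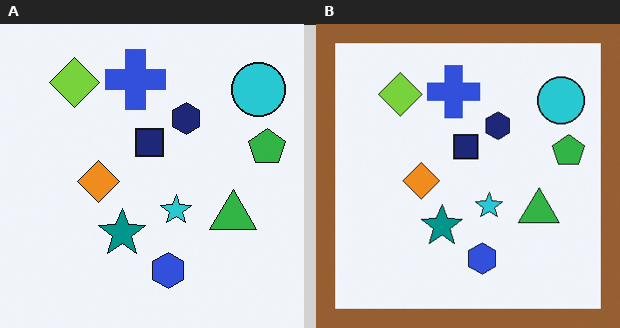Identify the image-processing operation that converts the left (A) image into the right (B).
This is the original image framed with a brown border.

A solid brown frame runs around the edge of the right (B) image, with the content slightly shrunk inside it.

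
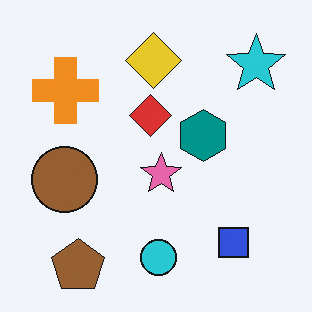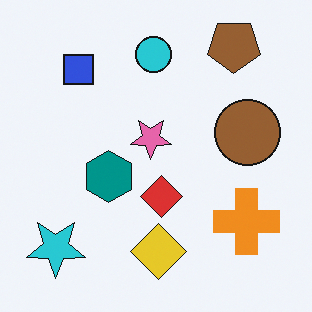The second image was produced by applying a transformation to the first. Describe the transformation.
Rotated 180°.

The cyan star sits in the top-right of the first image and the bottom-left of the second — consistent with a whole-image 180° rotation.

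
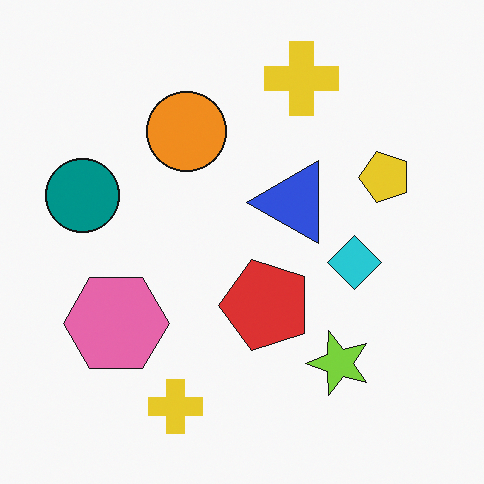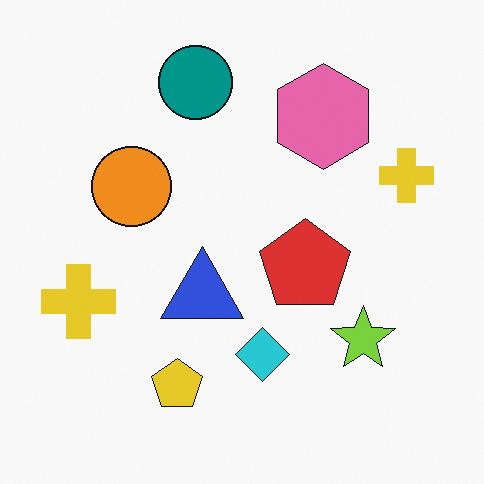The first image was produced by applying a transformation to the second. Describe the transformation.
The transformation is: transposed (reflected across the top-left ↔ bottom-right diagonal).

Shapes have swapped their row and column positions — what was in the top-right is now in the bottom-left — a diagonal reflection.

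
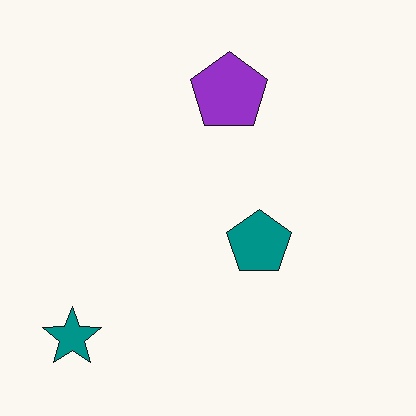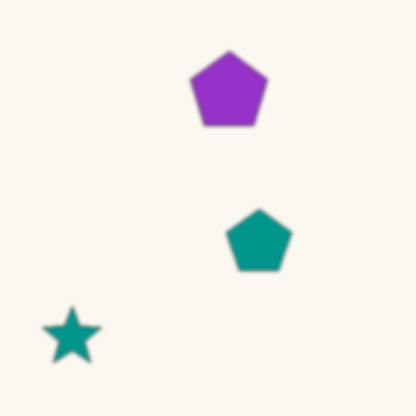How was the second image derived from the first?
The second image is the first lightly blurred.

Shape edges and outlines are uniformly softened across the whole image.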